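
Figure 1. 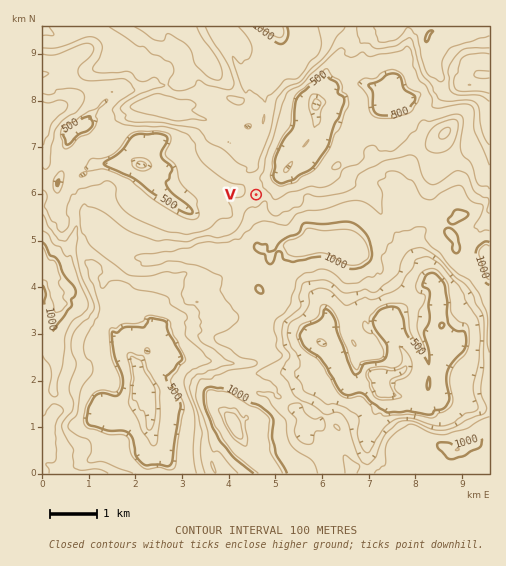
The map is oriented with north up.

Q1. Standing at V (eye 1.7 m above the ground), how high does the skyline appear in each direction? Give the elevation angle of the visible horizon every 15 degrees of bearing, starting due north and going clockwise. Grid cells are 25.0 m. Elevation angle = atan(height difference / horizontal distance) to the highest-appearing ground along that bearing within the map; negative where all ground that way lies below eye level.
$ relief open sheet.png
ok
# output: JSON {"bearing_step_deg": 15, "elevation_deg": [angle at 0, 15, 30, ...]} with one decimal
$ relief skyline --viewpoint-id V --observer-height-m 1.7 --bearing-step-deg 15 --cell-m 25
{"bearing_step_deg": 15, "elevation_deg": [4.5, 3.8, -0.0, 2.0, 0.4, 0.2, 3.5, 6.5, 11.5, 14.8, 14.9, 14.3, 13.7, 10.2, 8.0, 6.5, 3.9, 4.2, -0.1, 0.0, 0.0, 4.2, 1.3, 4.0]}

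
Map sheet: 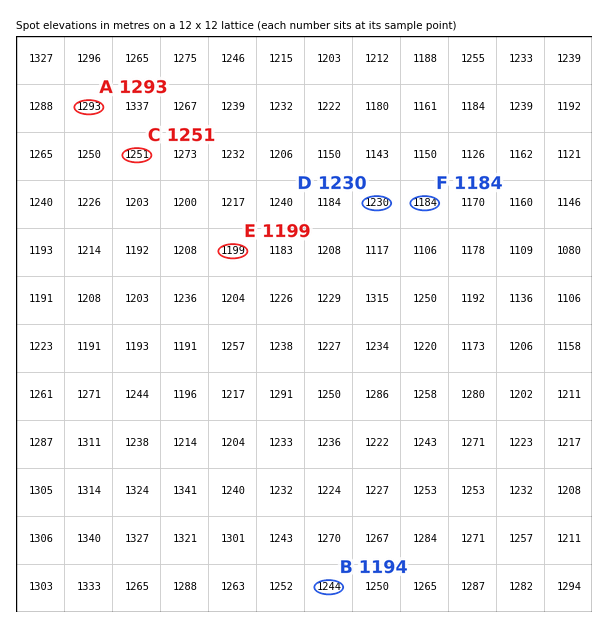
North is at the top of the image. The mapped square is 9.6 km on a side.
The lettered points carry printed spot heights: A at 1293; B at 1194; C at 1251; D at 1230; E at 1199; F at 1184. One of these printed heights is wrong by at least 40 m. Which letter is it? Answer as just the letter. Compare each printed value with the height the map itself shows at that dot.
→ B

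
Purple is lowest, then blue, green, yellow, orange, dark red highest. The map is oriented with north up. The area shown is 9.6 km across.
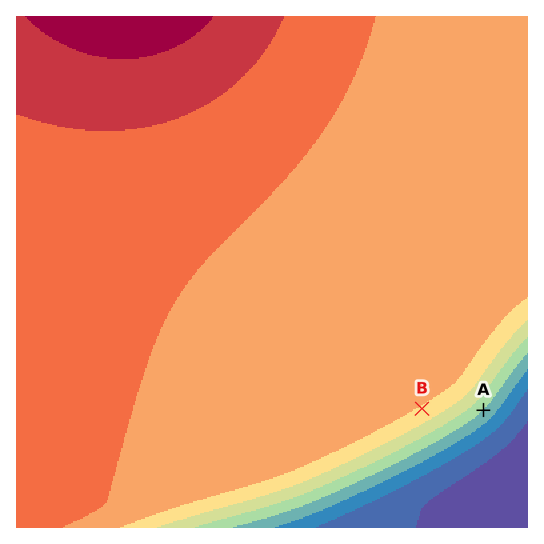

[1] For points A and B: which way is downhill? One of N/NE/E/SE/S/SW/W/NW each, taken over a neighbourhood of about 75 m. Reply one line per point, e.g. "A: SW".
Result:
A: SE
B: SE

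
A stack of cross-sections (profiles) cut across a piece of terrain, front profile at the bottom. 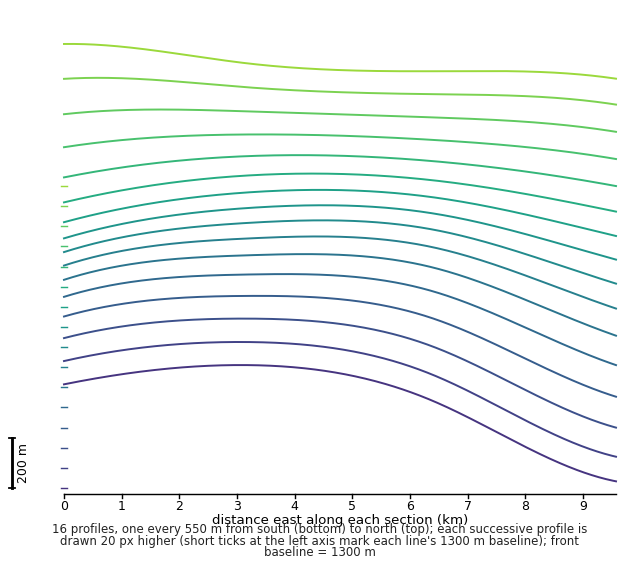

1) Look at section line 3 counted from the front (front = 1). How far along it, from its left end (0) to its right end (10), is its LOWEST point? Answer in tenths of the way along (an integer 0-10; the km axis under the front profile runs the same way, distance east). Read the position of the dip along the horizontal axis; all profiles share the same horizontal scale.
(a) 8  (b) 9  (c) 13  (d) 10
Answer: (d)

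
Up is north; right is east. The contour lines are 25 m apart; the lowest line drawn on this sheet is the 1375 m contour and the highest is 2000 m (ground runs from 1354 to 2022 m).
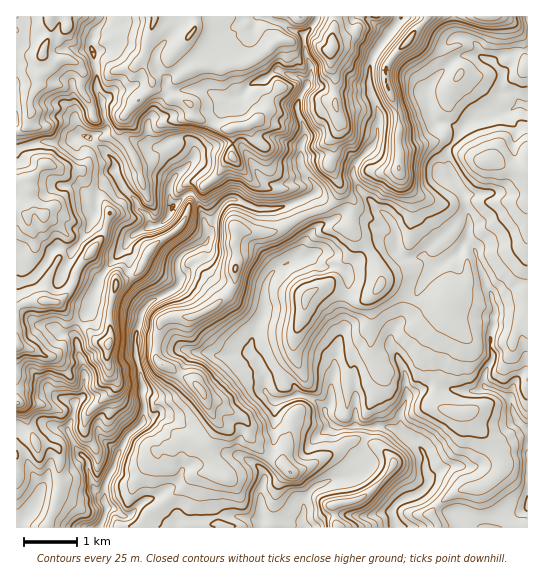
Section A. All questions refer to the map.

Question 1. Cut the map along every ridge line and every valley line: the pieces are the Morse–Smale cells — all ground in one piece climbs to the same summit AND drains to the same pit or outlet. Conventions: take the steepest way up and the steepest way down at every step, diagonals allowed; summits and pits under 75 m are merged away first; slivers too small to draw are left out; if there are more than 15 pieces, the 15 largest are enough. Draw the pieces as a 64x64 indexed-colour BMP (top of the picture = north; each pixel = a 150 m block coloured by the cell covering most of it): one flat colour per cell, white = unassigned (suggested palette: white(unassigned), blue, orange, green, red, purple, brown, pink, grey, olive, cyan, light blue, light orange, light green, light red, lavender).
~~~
<image width="64" height="64" href="data:image/bmp;base64,Qk12CAAAAAAAAHYAAAAoAAAAQAAAAEAAAAABAAQAAAAAAAAIAAATCwAAEwsAABAAAAAAAAAA////ALR3HwAOf/8ALKAsACgn1gC9Z5QAS1aMAMJ34wB/f38AIr28AM++FwDox64AeLv/AIrfmACWmP8A1bDFAKqqVVVVVVVVEREREREREREREZmZmZmZkRERERERERERqqpVVVVVVVURERERERERERERmZmZmZmRERERERERERGqqqVVVVVVVVERERERERERERGZmZmZmZEREREREREREaqqpVVVVVVVVVEREREREREREZmZmZmZmRERERERERERqqqlVVXFVVVVVRERERERERERGZmZmZmZmZERERERERGqqqVVVcVVVVVVURERERERERERmZmZmZmZkREREREREaqqpVVczFVVVVVVERUREREREREREZmZmZmRERERERERqqqlVVzMVVVVVVVVVRERERERERERGZmZmZERERERERGqqqVVXMzFVVVVVVVREREREREREREZmZmZkREREREREaqqpVXMzMVVVVVVVRERERERERERERmZmZmRERERERERqqqlXMzMxVVVVVVVERERERERERERGZmZmRERERERERGqqqqszMzMVVVVVVURERERERERERERmZmREREREREREaqqqq3MzMzFVVVVVVERERERERERERGZkRERERERERERqqqqrdzMzMxVVVVVURERERERERERERERERERERERERGqqqqt3MzMzFVVVVUREREREREREREREREREREREREREaqqqq3dzMzMVVVVVRERERERERERERERERERERERERERqqqjM93czMxVVVVVEREREREREREREREREREREREREREzMzMzPd3MzFVVVVERERERERERERERERERERERERERETMzMzM93czMVVVVERERERERERERERERERERERERERERMzMzMz3dzMxVVREREREREREREREREREREREREREREREzMzMz3d3MxVURERERERERERERERERERERERERERERETMzMzPd3MzFVRERERERERERERERERERERERERERERERMzMzM93czMVREREREREREREREREREREREREREREREREzMzMz3d3MxVURERERERERERERERERERERERERERERFjMzMz3d3czFVRERERERERERERERERERERERERERERFmMzMzM93dzMVVERERERERERERERERERERERERERERZmYzMzMzPd3N3RERERERERERERERERERERERERERERFmZjMzMzM93d3dEREREREREREREREREREREREREREREWZmMzMzMz3d3d0RERERERERERERERERERERERERERERZmYzMzMzM93d3RERERERERERERERERERERERERERERZmZjMzMzMz3d3RERERERERERERERERERERERERERERFmZmMzMzMzM93RERERERERERERERERERERERERERERFmZmYzMzMzMz3dEREREREREREREREREREREREREREREWZmZjMzMzMzM90REREREREREREREREREREREREURBERZmZmMzMzMzMzPRERERERERERERERERERERERREREQRZmZmYzMzMzMzMzERERERERERERERERERERERFEREREFmZmZjMzMzMzMzMREREREREREREREREREREREURERERmZmZmMzMzMzMzEREREREREREREREREREREREUREREREZmZmYzMzMzMxERERERERERERERERERERERERRERERERmZmZjMzMzMzERERERERERERERERERERERERRERERERmZmZmMzMzMzMRERERERERERERERERERERERRERERERGZmZmYzMzMzMxERERERERERERERERERERERREREREREZmZmZjMzMzMzMRERERERERERERERERERERREREREREZmZmZmMzMzMzMzMREREREREREREiIhERERRERERERERmZmZmYzMzMzMzMREREREREREREiIiIRERFERERERERmZmZmZjMzMzMzMxERERERERERESIiIhERGIRERERERGZmZmZmMzMzMzMzERERERERERESIiIigYiIhEREREREZmZmZmYzMzMzMzIhERERESIRESIiIiKIiIiIRERERERmZmZmZnd3d3MyIiIiIiISIiIiIiIiIoiIiIiEREREREZmZmZmd3d3d3dyIiIiIiIiIiIiIiIiiIiIiIRERERERGZmZmZ3d3d3d3IiIiIiIiIiIiIiIiKIiIiIhERERES7ZmZmZnd3d3d3ciIiIiIiIiIiIiIiKIiIiIiEREREu7u7tmZmd3d3d3dyIiIiIiIiIiIiIiIoiIiIiIRERES7u7u7u2Z3d3d3d3IiIiIiIiIiIiIiIiiIiIiIhERES7u7u7u7u3d3d3d3IiIiIiIiIiIiIiIiIoiIiIhERERLu7u7u7u7d3d3d3ciIiIiIiIiIiIiIiIiiIiIiERERES7u7u7u7t3d3d3dyIiIiIiIiIiIiIiIiIoiIiIREREREu7u7u7u3d3d3d3IiIiIiIiIiIiIiIiIiiIiIhERERERLu7u7u7d3d3d3ciIiIiIiIiIiIiIiIiKIiIiIRERERES7u0u7t3d3d3dyIiIiIiIiIiIiIiIiKIiIiIhERERES7u0RES3d3d3dyIiIiIiIiIiIiIiIiIoiIiIiIRERERLu0REREd3d3d3ciIiIiIiIiIiIiIiIiiIiIiIhERERERERERER3d3d3dyIiIiIiIiIiIiIiIiIoiIiIiORERERERERERHd3d3d3ciIiIiIiIiIiIiIiIiKIiIju7kRERERERERE"/>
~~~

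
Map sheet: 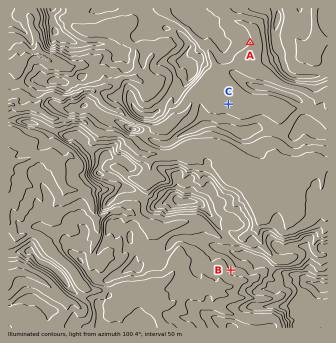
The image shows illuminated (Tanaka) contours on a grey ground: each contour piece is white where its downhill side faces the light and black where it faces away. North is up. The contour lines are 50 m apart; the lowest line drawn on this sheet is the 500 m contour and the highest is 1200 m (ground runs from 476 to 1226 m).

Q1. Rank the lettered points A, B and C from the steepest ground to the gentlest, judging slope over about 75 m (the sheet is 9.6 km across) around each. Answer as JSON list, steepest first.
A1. ["B", "A", "C"]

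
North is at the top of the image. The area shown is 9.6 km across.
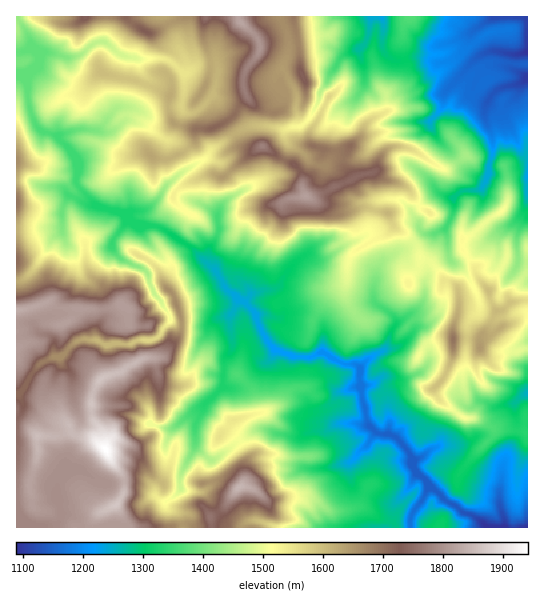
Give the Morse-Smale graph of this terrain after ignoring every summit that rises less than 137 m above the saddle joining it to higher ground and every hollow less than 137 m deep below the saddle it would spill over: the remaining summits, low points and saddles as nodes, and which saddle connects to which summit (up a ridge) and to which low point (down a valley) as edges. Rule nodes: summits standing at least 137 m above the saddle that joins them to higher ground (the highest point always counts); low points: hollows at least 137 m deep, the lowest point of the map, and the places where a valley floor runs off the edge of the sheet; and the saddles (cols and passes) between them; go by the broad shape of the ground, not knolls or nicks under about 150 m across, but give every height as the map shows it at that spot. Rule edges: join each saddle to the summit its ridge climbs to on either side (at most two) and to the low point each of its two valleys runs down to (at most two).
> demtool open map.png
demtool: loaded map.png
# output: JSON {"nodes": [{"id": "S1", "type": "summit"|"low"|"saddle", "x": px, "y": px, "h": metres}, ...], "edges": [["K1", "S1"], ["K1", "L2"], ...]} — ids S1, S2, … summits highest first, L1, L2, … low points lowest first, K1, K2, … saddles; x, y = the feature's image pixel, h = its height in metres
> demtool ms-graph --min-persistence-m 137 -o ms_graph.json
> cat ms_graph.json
{"nodes": [
{"id": "S1", "type": "summit", "x": 106, "y": 450, "h": 1942},
{"id": "S2", "type": "summit", "x": 239, "y": 487, "h": 1847},
{"id": "S3", "type": "summit", "x": 241, "y": 23, "h": 1825},
{"id": "S4", "type": "summit", "x": 305, "y": 197, "h": 1817},
{"id": "S5", "type": "summit", "x": 453, "y": 339, "h": 1698},
{"id": "L1", "type": "low", "x": 526, "y": 527, "h": 1088},
{"id": "L2", "type": "low", "x": 527, "y": 51, "h": 1089},
{"id": "K1", "type": "saddle", "x": 182, "y": 525, "h": 1651},
{"id": "K2", "type": "saddle", "x": 233, "y": 134, "h": 1621},
{"id": "K3", "type": "saddle", "x": 303, "y": 123, "h": 1525},
{"id": "K4", "type": "saddle", "x": 415, "y": 242, "h": 1490},
{"id": "K5", "type": "saddle", "x": 29, "y": 102, "h": 1383}],
"edges": [["K1", "S1"], ["K1", "S2"], ["K1", "L1"], ["K2", "S3"], ["K2", "S4"], ["K2", "L1"], ["K3", "S3"], ["K3", "S4"], ["K3", "L1"], ["K3", "L2"], ["K4", "S5"], ["K4", "L1"], ["K4", "L2"], ["K5", "S1"], ["K5", "S3"], ["K5", "L1"]]}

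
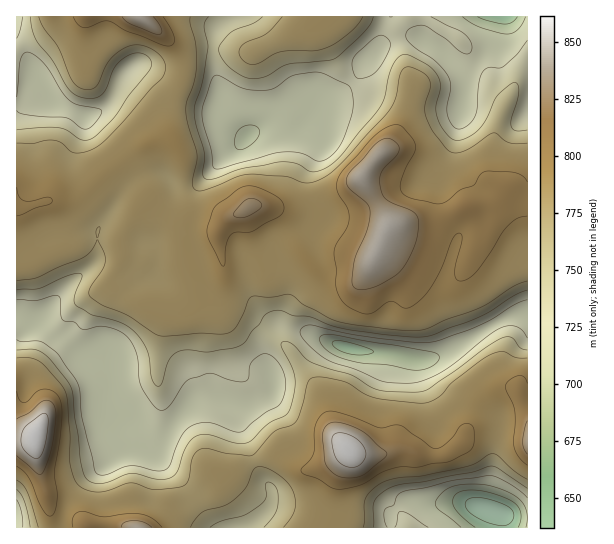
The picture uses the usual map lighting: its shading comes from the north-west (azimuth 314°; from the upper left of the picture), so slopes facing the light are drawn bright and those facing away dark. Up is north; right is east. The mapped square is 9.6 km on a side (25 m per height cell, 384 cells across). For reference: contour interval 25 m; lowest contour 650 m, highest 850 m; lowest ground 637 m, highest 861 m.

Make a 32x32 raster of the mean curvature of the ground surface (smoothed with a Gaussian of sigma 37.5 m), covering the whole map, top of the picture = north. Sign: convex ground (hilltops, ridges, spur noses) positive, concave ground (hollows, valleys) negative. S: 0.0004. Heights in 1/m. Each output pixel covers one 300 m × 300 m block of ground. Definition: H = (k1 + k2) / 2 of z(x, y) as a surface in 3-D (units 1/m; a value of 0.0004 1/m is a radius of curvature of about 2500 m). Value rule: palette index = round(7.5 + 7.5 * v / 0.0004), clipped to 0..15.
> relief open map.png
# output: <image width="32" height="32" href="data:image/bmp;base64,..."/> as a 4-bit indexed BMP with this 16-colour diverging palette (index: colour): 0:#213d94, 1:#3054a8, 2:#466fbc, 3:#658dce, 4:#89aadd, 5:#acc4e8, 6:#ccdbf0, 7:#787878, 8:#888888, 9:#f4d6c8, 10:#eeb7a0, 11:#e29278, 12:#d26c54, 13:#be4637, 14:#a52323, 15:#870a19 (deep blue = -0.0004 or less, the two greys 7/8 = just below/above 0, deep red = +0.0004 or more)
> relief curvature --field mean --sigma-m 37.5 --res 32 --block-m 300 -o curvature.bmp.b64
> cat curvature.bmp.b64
<image width="32" height="32" href="data:image/bmp;base64,Qk12AgAAAAAAAHYAAAAoAAAAIAAAACAAAAABAAQAAAAAAAACAAATCwAAEwsAABAAAAAAAAAAlD0hAKhUMAC8b0YAzo1lAN2qiQDoxKwA8NvMAHh4eACIiIgAyNb0AKC37gB4kuIAVGzSADdGvgAjI6UAGQqHAGyI6c1lmGVTeYiMZMiKQwFulnZVWYiqhkiHeiVFYgADboiJ3KuHiZM4ZmZkIzFId15ZMFkxmYmVq5i9eLzLtIvPWFZUU6yqmoZKzbu8zMeH3nlGd3V9pUunPd1ollqnWc+nJ3d2VlRHqGyVSIdop0ct9jd2eFd3VSiHV5qpl3dJOMlHdbpnZ4coqKuHh6qIjHm0Z3XZZ3iWKczIVmV8uIvdVHdkuFZmZF6HY1QAIq2pNkdmRahoiYbLUAAARkIX1UWGgjmqqat4VAfu7+6mMGdlaYu7iIiJhUmtqpaYm8kTRyjaiIiHeHmYlpmFiHiMtLthaod3h4l5h4aLmHhoh5uauTaXeIeYeHeWa7mHd5d4d4qXl3iFpWd5Z3i4h3WZZ2d4dpd4dtV1Z3Z1upd1eXaXd4WIiIadyYh2ZZvIiZeIiaiIaIiIh+2XhmeWVmmnmHeXiHeVhJu3eZnOhkZneKl3h4iHZscFmbo1r6Vmd3l4iJiaiIi8NDVWUEj9l5ioiavJKqiJx0c3dnY1vIiibHZVZQSqeLNYh4d3ZWmKUTmxVjNSSpizV3Z3d2c5mlRH50Yt+TepySVnZmV4WKylWoxSbasCaKoYymRGpVrudWlsVZqLgCiZS7qZqWNGxCaWWomYd4aemEqpqaq2R1J9qZh7h6V/9oU0V6mIrGiZuZlG"/>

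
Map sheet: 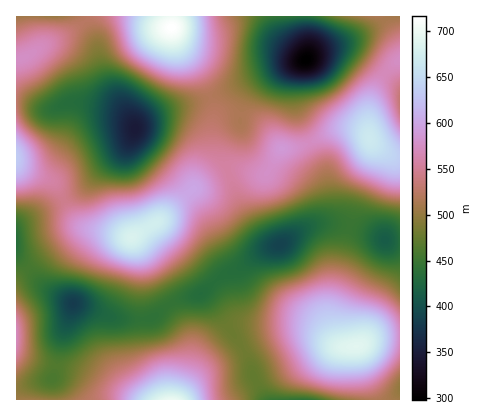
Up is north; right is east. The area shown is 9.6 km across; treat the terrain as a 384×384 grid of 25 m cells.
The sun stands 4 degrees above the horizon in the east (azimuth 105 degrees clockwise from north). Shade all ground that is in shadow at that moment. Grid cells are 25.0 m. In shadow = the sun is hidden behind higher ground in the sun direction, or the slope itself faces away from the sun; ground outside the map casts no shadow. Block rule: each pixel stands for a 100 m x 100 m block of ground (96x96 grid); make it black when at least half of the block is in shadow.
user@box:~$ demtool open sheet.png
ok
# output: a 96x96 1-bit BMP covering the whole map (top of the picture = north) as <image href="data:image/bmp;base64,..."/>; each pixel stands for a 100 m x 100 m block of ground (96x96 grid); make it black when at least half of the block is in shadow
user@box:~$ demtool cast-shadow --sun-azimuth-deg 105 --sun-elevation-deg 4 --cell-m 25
<image width="96" height="96" href="data:image/bmp;base64,Qk2+BAAAAAAAAD4AAAAoAAAAYAAAAGAAAAABAAEAAAAAAIAEAAATCwAAEwsAAAIAAAAAAAAA////AAAAAAAAAAP/+AAAAAAAAAAAHg//+AAAAAAAAAAAP///+AAAAAAAAAAAP///+AAAAAAAAAAAP///8AAAAAAAAAAA////8AAAAAAAAAAB////8AAAAfgAAAAD////8AAAA/+AAAAB////8AAAB//gAAAA////8AAAD//wAAAAP///8AAAH//wAAAAD4A/+AAAP//4AAAAA8AP/AAAf//4AAAAB+AB/wAA///4AAAAD8AA/4AB///4AAAAD8AA/8AD///4AAAAB8AA/8AH///wAAAAB8AA/8AP///gAAAAA8AAf8AP//+AAAAAAcAAP4Af//8AAAAAAcAADwA///8AAAAAAeAAAAB///8AAAAAAeAAAAH///8AAAAAAOAAAAH///8AAAAAAPAAAAP///+AAAAAAGAAAAP////AAAAAAAAAAAP////gAAAAAAAAAAH////gAAAAAAAAAAH////wAAAAAAAAAAD////wAAAAAAAAAAA////wAAAAAAAAAAAf///4AAAAAAAAAAAD///4AAAAAAAAAAAA///4AAAAAAAAAAAAP//4AAAAAAAAAAAAD//4AACAAAAAAAAAB//wAADgAA+AAAAAA//wAAHwcD/AAAAAAf/wAAP7+H/AAAAAAP/wAAP//f/AAAAAAD/gAAP////AAAAAAAfAAAP////gAAAAAAAAAAH////gAAAAAAAAAAD////gAAAAAAAAAAD////gAAAAAAAAAAD/////wAAAAAAAAAD/////4AAAAAAAAAA/z///4AAAAAAAAAAAA///8AAAAAAAAAAAAf//8AAAAAAAAAAAAP//+AAAAAAAAAAAAP//+AAAAAAAAAAAAH///AAAAAAAAAAAAD///gAAAAAAAAAAAB///wAAAAAAAAAAAA///4AAAAAAMAAAAA///8AAAAAA+AAAAAf//8AAAAAB/AAAAAf//8AAAAAD/AAAAAf//8AAAAAH/AAAAAf//+AAAAAH/AAAAAf//+AAHgAH/AAAAAf//+AAPgAH/AAAAAf//+AAfwAH/AAAAAf//+AA/wAP/AAAAAP///AA/gAf/AAAAAP///AA/gH//AAAAAP///AAfAf//AAAAAH///AAAA///AAAAAH///AAAB///AAAAAD///AAAD///AAAAAD///AAAH///AAAAAB//+AAAP///AAAAAB//wAAAP///gAAAAA/8AAAAf///gAAAAAOAAAAA////gAAAAAAAAAAA////gAAAAAAAAAAB////wAAAAABgAAAB////wAAAAADgAAAB////4AAAAADAAAAB////4AAAAAHAAAAA////8AAAAAfAAAAA////+AAAAB/AAAAA/////AAAAH/AAAAAf////gAAAf/AAAAAf////gAAA//AAAAAP////wAAB//gAAAAH////wAAD//gAAAAH////4AAH//gAAAAD////wAAP//wAAAAB////gAAP//4AAAAA///+AAAf//4AAAAAP//gAAB///8AAAAABwAAAAH///8AAAAAAAAAA="/>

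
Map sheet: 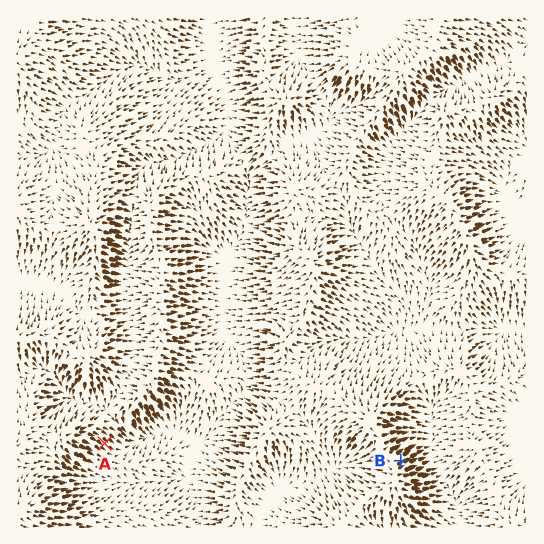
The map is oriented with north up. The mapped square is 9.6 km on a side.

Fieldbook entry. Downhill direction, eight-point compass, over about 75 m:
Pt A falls SE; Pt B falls NE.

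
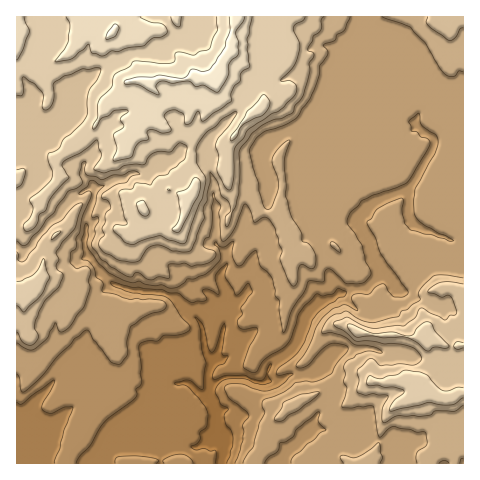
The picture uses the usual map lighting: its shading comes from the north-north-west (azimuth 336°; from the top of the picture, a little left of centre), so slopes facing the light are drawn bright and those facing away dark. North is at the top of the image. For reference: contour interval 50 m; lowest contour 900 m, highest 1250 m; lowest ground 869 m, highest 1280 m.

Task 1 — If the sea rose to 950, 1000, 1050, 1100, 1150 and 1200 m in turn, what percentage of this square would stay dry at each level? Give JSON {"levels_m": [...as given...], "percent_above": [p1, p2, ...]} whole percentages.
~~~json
{"levels_m": [950, 1000, 1050, 1100, 1150, 1200], "percent_above": [88, 76, 45, 34, 21, 7]}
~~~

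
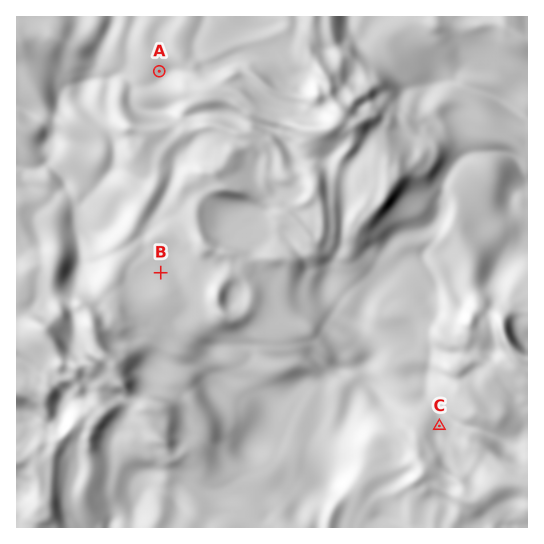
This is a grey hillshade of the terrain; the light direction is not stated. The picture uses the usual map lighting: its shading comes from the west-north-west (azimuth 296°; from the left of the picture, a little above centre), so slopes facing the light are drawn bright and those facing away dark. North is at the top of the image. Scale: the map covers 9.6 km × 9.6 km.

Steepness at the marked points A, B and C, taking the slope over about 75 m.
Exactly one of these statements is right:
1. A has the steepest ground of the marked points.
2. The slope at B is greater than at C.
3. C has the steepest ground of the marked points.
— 3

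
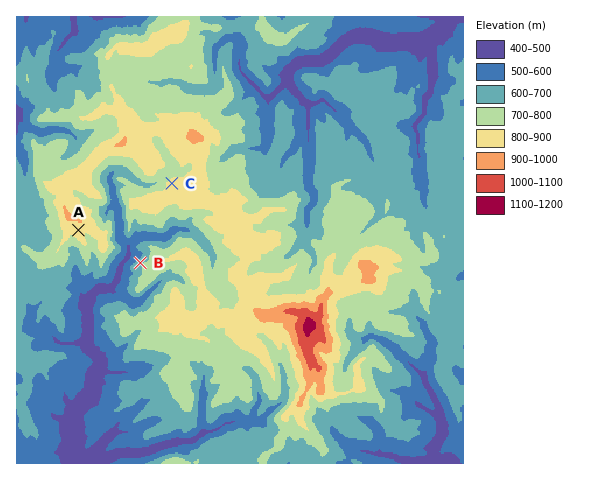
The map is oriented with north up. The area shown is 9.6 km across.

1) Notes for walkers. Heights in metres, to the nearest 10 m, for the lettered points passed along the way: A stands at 840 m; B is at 660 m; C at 820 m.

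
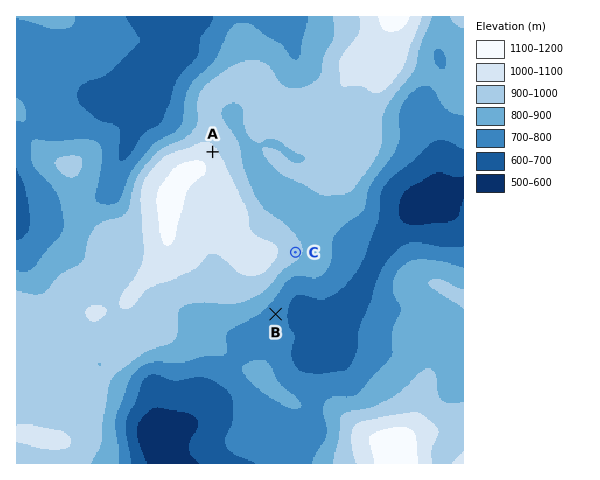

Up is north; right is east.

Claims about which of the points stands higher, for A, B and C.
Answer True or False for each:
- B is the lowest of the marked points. True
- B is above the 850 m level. False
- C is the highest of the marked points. False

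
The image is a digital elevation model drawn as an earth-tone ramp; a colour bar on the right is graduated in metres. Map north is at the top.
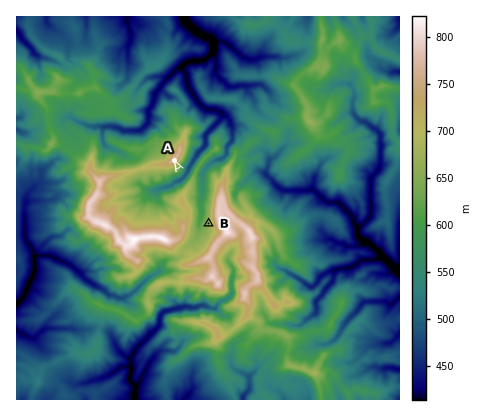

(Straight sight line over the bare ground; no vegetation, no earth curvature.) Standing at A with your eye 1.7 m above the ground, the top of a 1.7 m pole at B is visible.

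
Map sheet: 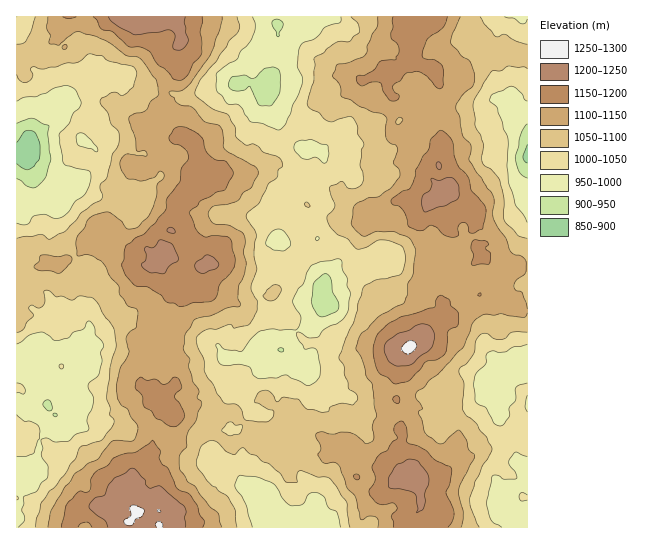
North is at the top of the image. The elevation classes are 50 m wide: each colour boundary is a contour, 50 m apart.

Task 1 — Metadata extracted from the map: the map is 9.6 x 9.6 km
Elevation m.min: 870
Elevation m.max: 1260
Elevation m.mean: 1080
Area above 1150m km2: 15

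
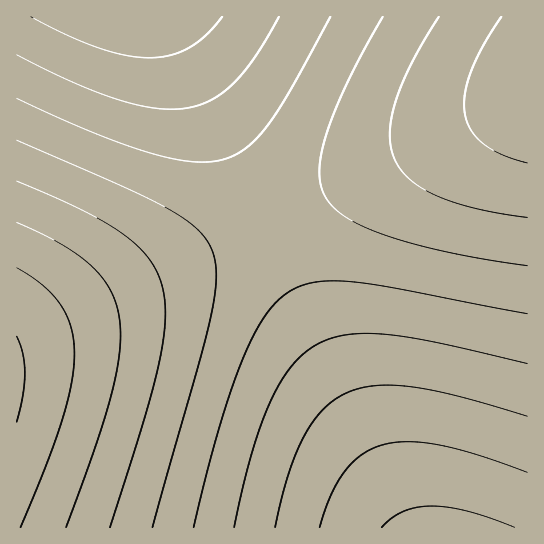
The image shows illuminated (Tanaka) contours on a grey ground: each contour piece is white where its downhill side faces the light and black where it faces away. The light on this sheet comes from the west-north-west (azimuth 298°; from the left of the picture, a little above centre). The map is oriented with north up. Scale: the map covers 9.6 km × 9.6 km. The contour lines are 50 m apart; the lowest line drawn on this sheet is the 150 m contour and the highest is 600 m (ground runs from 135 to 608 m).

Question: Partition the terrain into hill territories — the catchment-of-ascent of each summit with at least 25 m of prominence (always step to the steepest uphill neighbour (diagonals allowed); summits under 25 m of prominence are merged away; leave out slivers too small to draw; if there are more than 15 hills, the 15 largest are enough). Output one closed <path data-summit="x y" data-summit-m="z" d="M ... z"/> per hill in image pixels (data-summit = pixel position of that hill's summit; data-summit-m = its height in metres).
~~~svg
<path data-summit="17 377" data-summit-m="608" d="M167 16l-151 1 0 510 393 1z"/><path data-summit="527 79" data-summit-m="535" d="M527 16l-359 1 242 511 118-1z"/>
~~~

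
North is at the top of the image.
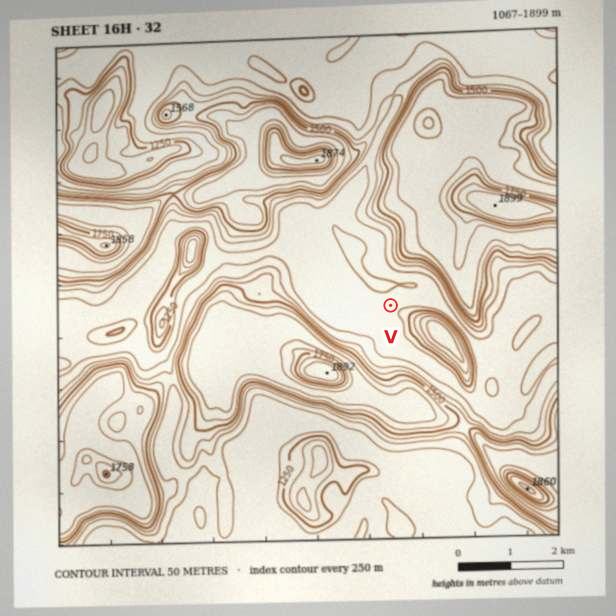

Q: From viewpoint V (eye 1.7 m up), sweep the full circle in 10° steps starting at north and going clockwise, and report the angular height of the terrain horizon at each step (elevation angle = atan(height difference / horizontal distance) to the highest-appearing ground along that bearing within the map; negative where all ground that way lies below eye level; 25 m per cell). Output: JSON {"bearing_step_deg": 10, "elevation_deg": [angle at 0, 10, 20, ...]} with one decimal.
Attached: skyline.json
{"bearing_step_deg": 10, "elevation_deg": [7.3, 8.9, 12.2, 12.3, 12.5, 12.7, 12.9, 12.6, 12.1, 11.0, 7.3, 1.3, 2.4, 3.1, 4.3, 4.2, 8.0, 9.4, 9.0, 9.6, 10.5, 12.5, 18.1, 17.6, 13.7, 10.0, 9.0, 6.4, 3.2, 3.3, 3.9, 4.4, 6.9, 9.3, 6.6, 3.9]}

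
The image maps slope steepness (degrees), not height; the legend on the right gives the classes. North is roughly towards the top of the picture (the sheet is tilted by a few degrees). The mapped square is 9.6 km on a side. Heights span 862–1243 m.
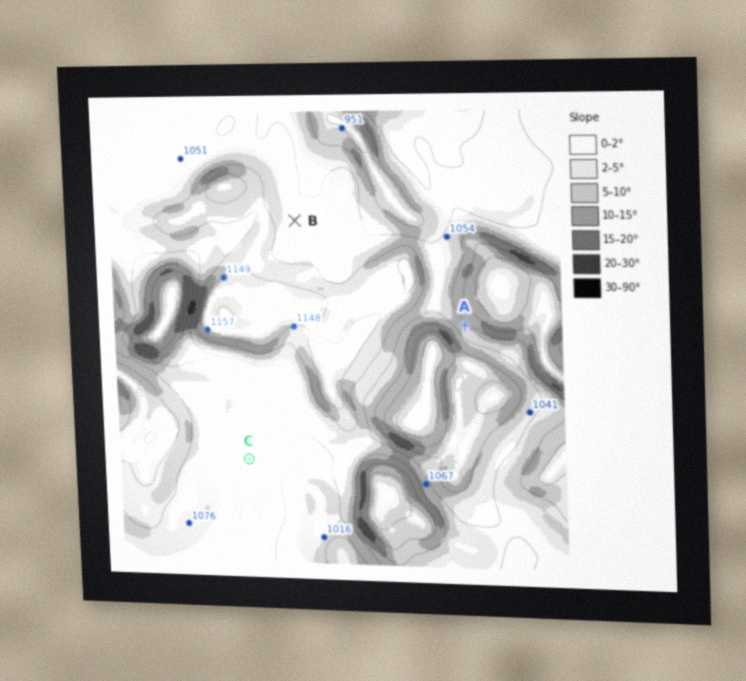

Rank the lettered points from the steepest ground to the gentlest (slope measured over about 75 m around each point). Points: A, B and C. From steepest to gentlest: A B C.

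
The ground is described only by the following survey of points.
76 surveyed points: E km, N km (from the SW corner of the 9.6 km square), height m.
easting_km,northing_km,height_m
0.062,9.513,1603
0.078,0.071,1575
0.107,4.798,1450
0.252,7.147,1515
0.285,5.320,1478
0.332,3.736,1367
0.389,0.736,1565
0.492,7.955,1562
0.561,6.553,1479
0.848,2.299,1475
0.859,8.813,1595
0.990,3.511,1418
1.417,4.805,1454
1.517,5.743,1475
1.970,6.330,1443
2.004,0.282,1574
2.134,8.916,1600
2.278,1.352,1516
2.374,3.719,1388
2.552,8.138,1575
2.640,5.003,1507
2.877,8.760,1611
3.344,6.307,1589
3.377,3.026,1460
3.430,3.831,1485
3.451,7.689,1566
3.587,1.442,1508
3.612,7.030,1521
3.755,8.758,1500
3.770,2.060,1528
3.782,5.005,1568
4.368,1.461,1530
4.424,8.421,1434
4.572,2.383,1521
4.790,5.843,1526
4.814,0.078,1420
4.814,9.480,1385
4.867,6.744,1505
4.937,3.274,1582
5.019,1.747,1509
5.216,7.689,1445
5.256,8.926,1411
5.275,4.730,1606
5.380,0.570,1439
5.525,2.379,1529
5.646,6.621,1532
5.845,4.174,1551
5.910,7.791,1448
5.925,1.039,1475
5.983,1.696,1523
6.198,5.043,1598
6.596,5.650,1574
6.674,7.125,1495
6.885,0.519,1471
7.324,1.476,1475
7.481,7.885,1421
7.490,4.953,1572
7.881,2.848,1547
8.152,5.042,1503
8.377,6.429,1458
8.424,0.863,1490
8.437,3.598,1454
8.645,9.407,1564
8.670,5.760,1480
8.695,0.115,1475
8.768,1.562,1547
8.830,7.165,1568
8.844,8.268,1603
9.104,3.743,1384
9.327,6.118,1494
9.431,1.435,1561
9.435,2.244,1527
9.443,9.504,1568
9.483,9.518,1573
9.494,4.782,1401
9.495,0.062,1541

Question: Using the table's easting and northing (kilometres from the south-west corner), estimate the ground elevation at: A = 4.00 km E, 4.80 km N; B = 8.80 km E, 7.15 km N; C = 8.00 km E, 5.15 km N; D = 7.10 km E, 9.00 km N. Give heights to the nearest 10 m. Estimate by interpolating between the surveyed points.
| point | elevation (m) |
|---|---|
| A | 1590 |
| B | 1570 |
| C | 1500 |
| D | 1460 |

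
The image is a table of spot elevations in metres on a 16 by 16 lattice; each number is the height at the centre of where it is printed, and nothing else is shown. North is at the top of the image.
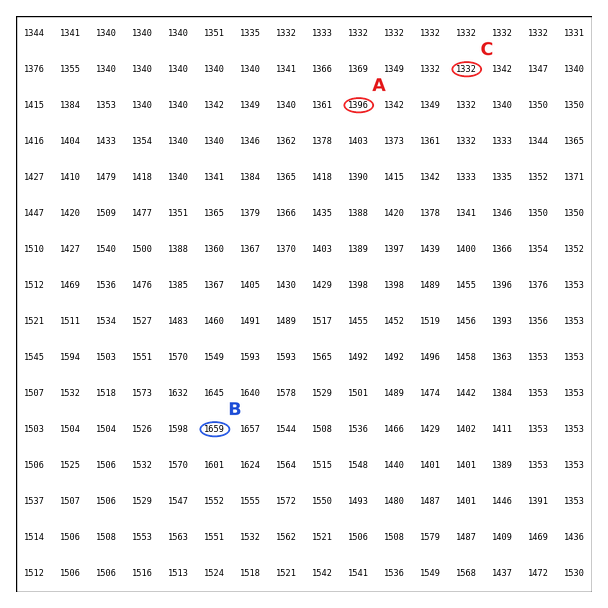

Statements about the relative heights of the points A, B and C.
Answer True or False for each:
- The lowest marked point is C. True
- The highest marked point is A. False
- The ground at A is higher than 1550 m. False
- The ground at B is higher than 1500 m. True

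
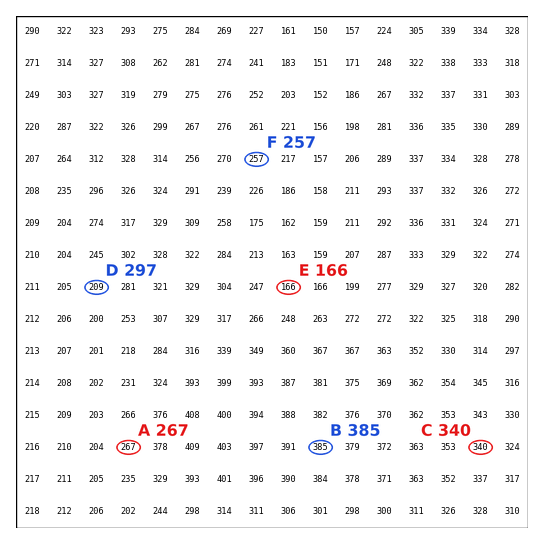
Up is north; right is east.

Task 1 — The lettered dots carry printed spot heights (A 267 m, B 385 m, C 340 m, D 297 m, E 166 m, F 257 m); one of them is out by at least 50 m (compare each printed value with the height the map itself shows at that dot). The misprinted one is D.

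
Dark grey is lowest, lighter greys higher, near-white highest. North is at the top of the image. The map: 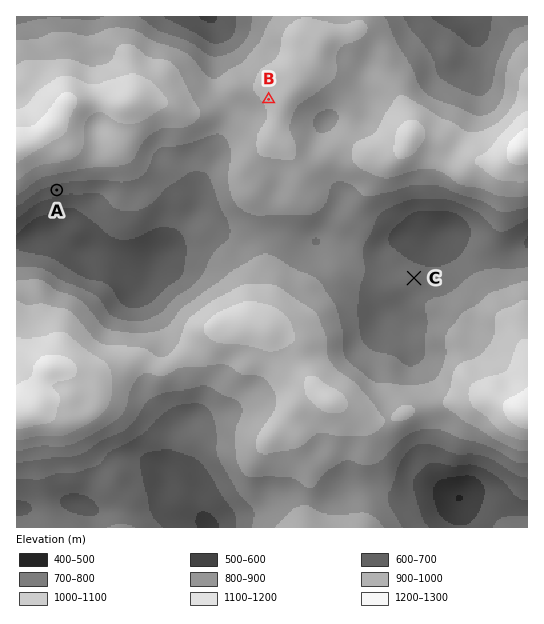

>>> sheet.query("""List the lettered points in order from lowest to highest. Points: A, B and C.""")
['C', 'A', 'B']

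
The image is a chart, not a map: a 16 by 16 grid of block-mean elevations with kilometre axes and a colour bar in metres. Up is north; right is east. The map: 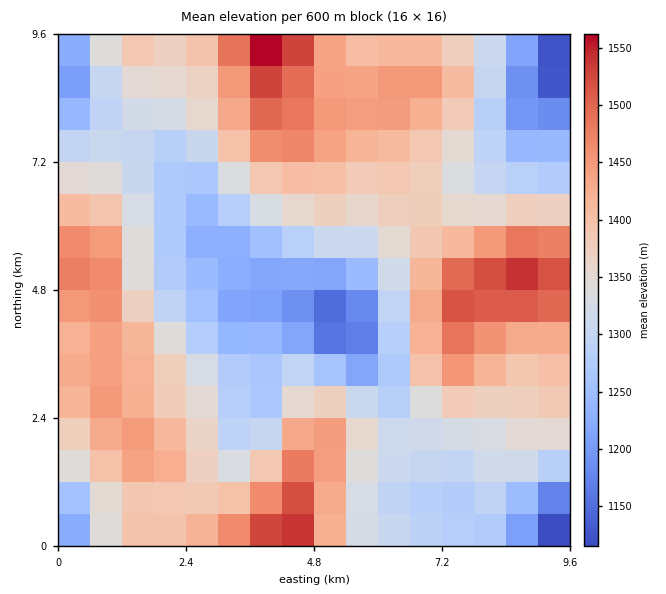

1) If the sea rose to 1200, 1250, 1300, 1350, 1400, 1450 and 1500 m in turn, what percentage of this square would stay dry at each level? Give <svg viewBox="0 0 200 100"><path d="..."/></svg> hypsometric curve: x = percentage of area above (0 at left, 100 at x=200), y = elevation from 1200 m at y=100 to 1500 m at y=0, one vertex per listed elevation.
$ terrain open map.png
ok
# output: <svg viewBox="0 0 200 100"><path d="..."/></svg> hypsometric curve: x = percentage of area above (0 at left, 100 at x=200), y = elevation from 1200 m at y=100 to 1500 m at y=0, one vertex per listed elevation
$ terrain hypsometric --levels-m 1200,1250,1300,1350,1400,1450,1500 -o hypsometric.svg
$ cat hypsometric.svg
<svg viewBox="0 0 200 100"><path d="M190 100l-17-17-31-16-36-17-41-17-34-16-20-17"/></svg>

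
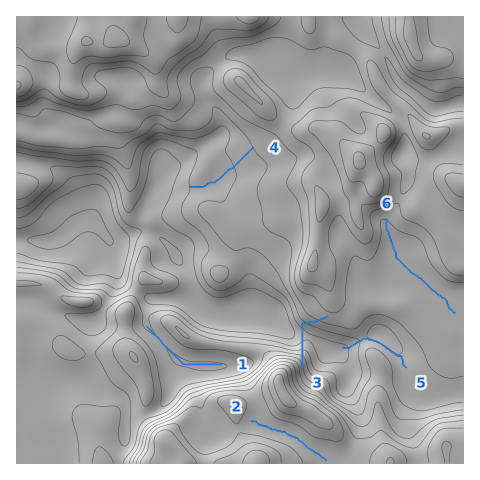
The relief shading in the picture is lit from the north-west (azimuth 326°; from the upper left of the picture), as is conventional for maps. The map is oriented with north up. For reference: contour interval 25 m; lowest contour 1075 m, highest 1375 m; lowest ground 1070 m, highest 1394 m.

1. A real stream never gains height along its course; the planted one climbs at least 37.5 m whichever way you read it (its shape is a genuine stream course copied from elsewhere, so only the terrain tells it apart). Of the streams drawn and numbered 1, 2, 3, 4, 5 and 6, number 3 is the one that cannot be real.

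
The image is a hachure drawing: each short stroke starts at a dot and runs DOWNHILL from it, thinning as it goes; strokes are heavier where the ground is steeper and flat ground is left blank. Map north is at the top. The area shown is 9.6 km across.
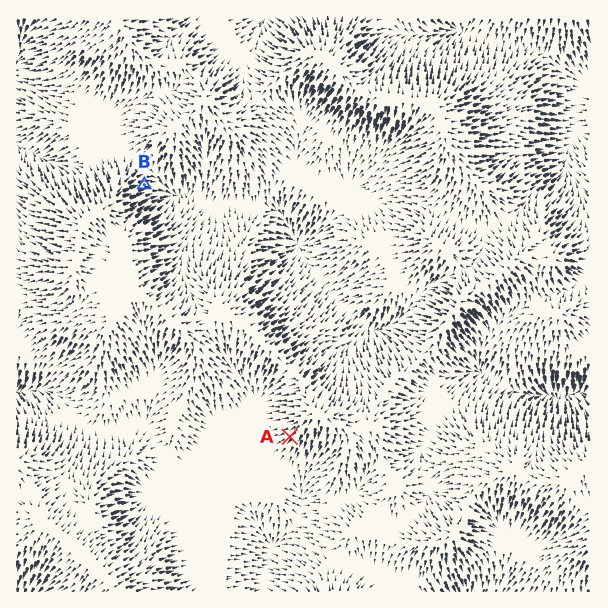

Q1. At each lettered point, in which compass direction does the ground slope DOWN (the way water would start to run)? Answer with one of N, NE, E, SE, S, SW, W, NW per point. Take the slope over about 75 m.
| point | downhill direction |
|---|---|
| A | SW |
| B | E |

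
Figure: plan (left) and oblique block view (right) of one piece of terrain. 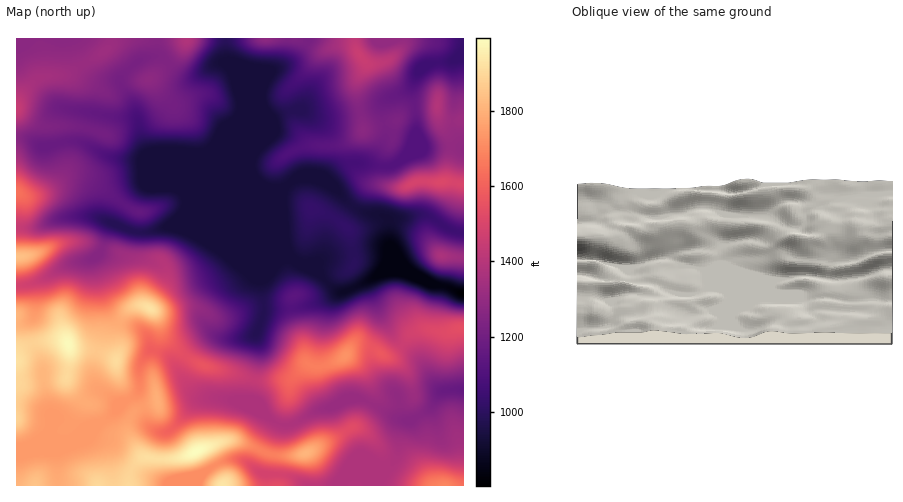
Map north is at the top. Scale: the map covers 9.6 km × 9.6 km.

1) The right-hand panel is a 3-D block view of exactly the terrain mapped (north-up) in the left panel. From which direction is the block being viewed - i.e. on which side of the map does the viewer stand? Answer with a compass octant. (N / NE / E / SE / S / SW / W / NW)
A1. N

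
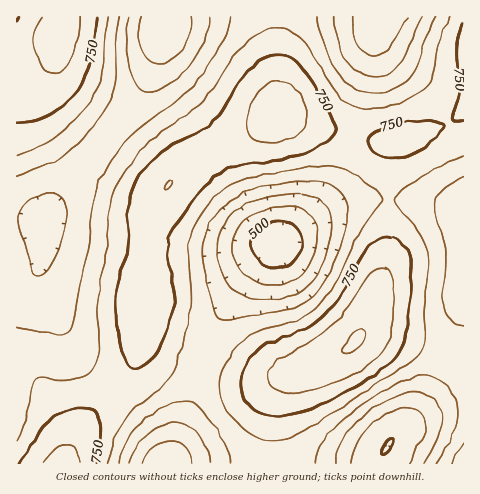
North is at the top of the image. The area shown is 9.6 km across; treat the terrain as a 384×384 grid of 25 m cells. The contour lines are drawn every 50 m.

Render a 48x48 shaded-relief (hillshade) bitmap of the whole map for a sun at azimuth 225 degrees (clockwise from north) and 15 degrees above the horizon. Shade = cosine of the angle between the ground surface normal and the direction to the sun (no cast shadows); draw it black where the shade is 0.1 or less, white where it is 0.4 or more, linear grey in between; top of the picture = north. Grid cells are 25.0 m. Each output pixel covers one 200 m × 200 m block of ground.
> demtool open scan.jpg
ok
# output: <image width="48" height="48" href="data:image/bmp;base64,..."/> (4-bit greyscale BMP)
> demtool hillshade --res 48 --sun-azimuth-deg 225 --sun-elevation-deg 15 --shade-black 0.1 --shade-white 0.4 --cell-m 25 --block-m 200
<image width="48" height="48" href="data:image/bmp;base64,Qk32BAAAAAAAAHYAAAAoAAAAMAAAADAAAAABAAQAAAAAAIAEAAATCwAAEwsAABAAAAAAAAAAAAAAABEREQAiIiIAMzMzAERERABVVVUAZmZmAHd3dwCIiIgAmZmZAKqqqgC7u7sAzMzMAN3d3QDu7u4A////AJmYdlQyI0aJvN3dy6qZh3ZVRFZ4maqqqpmYdlQzNFaKvd7dzLqpmHdlVVZ4maqqqqmYdlVERWeaze7t3Mu6qYh2ZmZ4mqq7uqqYdlVVVnibze7u3cy7upmId3eJmru7u7qYdlVVZniavN3u3dzMu6qZiIiZq8zNzLqYdmVmZ4iavM3d3d3Mu7qqmZmavM3d3bqYdmZneImZq7zN3dzMu7u6qqqqvN7u3bqHZmZ3iJmZmau8zMzLu7u7qqqrvN3u3amHZmd4mZmIiJmru7u6qqqruqqqu83d3Jh2ZmeJmpmHd4iaq7qpmZqqqqqqqrzMy4dmVniaqqmHZniJqqmYiImaqpmZmaqqqXZlZnmru6mHZmeImZiHd3iJmZiHd4iJiGVVZ4m7y6mGZWZ4iId2ZmeImYh2ZmZ3dlVVZ5q8zLmGVVZ3h3ZlVVZ4iIdlVVVVZVVWeJvMzLmGVVZnd2VURFZ3iHdlRERFVVVmeavNzKl2VVVmZlRDNEZ4iIdlQzNEVWZniavMy6l2VERVVUMzNFZ4mYdlQzM0VWZ4iavMy6h1RERERDMiNFaJmZhlQzNEVXd4mqvMuphlQzMzMyIiNGeJqph1QzNEVXd4mqu7uphlQzIiIiIjRXiau6l2RDNEVXd4mqu7uphlQyIiIiIjRomru6l2RDM0VWd4mqu7uphlQyIiIiM0Z5q8y6l2QzM0RWZ4mqu7uph2VDIiIjRGeavMy6l1QzIzRGZ4mqu8u6mGVEMzNEVnmrzdy6l1QyIzRGZ4mrvMy6mHZURERWeJq83dy6h1QyIzRGd4mrvMzLqYdlVVZniavN7t3Kl2QzM0RXeJmrvMzLqYh2ZmeJq83e7u3KmGVEREVYiZqru8y7qph3d3iavN3u7u3LqHZlVWZomZqqu7u7qph3d4mrzd7u7u3LqZh3Z3eJmqqqqquqqZh3eImrzd7u7t3cuqmIiIiaqqqqqqqqmYh3eJq8zd7u3d3cy7qZmZmaqqqZmZmZmId3eIm8zd3d3MzMy7qpmZqqqqmZiJmZiHdmd4mrzMzMy7zMu7qpmZqqqpmYiIiIiHdmZ4mrzMu7qqqrqqmZmZmqqpmIiIiIh3ZmZ4mru7qpmZmZmZiIiJmZqZmIiIiIh3Zmd4mqu6mYd3d3d3d3d4iZmZmId3eId3dmd4mqqpiHZVVVZmZmZ3iZmZmId3d3d3d3eImqqZhlRDM0RFVWZ3iZqpmHdmZmZnd3iJmqmYdUMiIiM0RWZ4iaqpmHZlVVZmd3iZmZmHZDIRERI0VWeImqqqmHZUREVWZ4iZmZiGVCEAABI0VniZqruqmHVDMzRVZ4mZmZh2UyEAABJFaImqu7u6mGVDIiNFaImZmYdlQyEAABNGeaq7vLuql2QyESJFeJmqmYdlQyEAASNXiqu8zLuph2QhERJFeJqqmYdlQyEQESRnmrvMzKqph1QhERNGiau6qYdlVDIREjRomru7u6qZh1QhESNXmru7qYh2VUMiI0Vomru7u6qZh1QiESRXmrzLqph2ZUQzM0Vnmqu7qw=="/>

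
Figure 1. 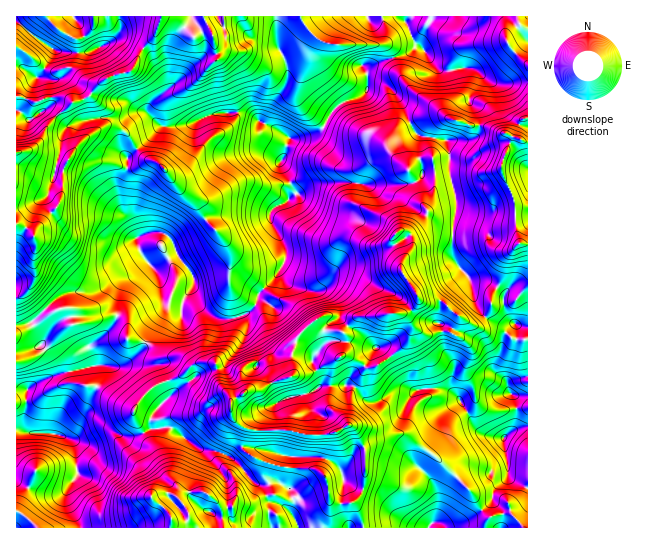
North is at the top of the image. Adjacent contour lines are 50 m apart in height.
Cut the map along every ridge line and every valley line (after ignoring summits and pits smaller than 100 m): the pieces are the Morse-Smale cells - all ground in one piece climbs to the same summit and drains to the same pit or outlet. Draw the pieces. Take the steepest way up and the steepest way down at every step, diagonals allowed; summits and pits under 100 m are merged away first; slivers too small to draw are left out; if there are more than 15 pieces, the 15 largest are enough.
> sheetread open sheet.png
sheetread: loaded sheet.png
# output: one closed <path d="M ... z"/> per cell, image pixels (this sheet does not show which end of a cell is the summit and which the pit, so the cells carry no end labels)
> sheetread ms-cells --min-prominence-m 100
<path d="M381 83l-11 0-7 12-24 9-21 28-20 7-8 0-6 18-4 5 13 28-5 11-13 6-4 6 0 8 14 28 0 10-5 14 3 5 8 7 18 6 20 0 11 14 0 10-13 11-3 8 1 9-13 18 9 18 1 6 32 2 12-19 9-1 10-6 22-18 6-18 8 7 9 3 13-4 8 1 8-16 15 9 7-2 4-6-10-15-6-24-13-15-4-8 4-58-7-24-1-30-2-3-28-5-5-5-17-36-7-7z"/><path d="M279 271l-20 23-3 12 4 3 4 8 4 16 5 9 19 12 1 21-19 6-9-17-14-1-10 8 0 10 4 10-14 10-2-6-10-13-2-12-14 2-22 15-26 24-4 8 0 10 18-2 26 20 11 4 13 1 11 5 9-9 11-1 36 9 36 1 11 4 9 8 10-14 6-6 6-2-8-17-8-5 3-30 4-8-4-2-30 2 0-8-9-17 3-7 10-12-1-9 3-8 13-11 0-10-11-14-20 0-20-7z"/><path d="M78 148l-6 5-8 14-1 23-4 15-23 24-3 6 3 7-3 15 2 21-6 13 20 21 18-4 4 5 2 11 12-1 20-7 12 0 2-22 5-12 25-19 6 4 20-12 17 19 0 21 15 18 11 6 16 0 19-10 1-5-13-7-10-10-2-40-23-27-33 21-7-6-7-3-13 1-8 4-18-34-1-12 8-22-14-6-19-3z"/><path d="M418 47l-13 8-22 5-13 7-7-1 4 7 2 11 12-1 8 4 7 7 17 36 5 5 28 5 2 3 1 30 7 24-4 58 4 8 13 15 6 24 5 9 6 5 6-10 0-11 11-18 2-18 15-16-4-13-1-29-12-26-2-10 12-28 10 4 5 0 0-58-34 0-7-3-14-12-31 3-10-9-8-12z"/><path d="M275 16l-113 0-7 21-12 12-12 22-28 9-13 16-16 5-17 14 10 10 4 0 22-6 28 0 14-7 11 0 17 15 12 0 16-3 24-11 27-1 25 13 4-15 14-23 3-9-1-13-10-19z"/><path d="M459 316l-8 16-8-1-17 4-13-10-6 18-22 18-10 6-9 1-11 19 12 14 4 2 8-2 14-8 17 3 9-7 27 0 14 10 15 27 7 7 21 6 12-12 1-4 0-21-3-7-4-2-1-7 7-6 13-3 0-50-11-3-16 1-15-8-12 8z"/><path d="M242 112l-27 1-29 12-25 2-33 30-1 10 8 1 12-7 11 2 17 20 24 23 7 14 7-4 25-3 31 2 6-8 12-6 6-8-4-14-9-17 4-5 5-19-36-22z"/><path d="M406 16l-129 0 0 30 10 19 1 13-3 9-14 23-3 15 22 14 8 0 20-7 21-28 19-7 9-6 1-13-5-13 7 2 13-7 22-5 14-9-7-8-7-16z"/><path d="M146 112l-11 0-14 7-28 0-22 6-4 0-10-9-13 15-3 8-10 10-15 5 1 207 24-8 22-25 9-5-1-10-4-5-18 4-20-21 6-13-2-21 3-15-3-7 3-6 23-24 4-15 0-19 5-12 10-11 16 12 19 3 13 5 2-11 35-31z"/><path d="M169 427l-20 2-5 5 17 25 7 18 9 10 0 10-3-2-9-2-13 5 17 16 3 7-1 7 128-1-8-14 2-15-4-10-12-7-14 4-9-2-9-12-16-15-15-5-13-2z"/><path d="M110 431l-9 1-16 9-13 0 4 10 1 24-10 16 0 8 10 20 2 8 91 1 2-7-3-7-17-16 13-5 10 3 2-9-9-10-12-27-13-17-17 4z"/><path d="M177 255l-22 12-6-4-25 19-5 12-2 21 10 7 1 16 2 2 13 1 8 4 10 11 17 0 13 9 6-2 17 0 4 5 3 0 4-3 18-24 5-20-3-6-11 4-16 0-11-6-14-15-2-7 2-5 0-9z"/><path d="M439 388l-20 1-9 7-17-3-18 10-8-2-13-13-3 7-3 30 21 11 20 0 13-3 33 23 22 21 14-8 19 3 8-5 7-2 2-2 0-8-3-16-22-6-7-7-15-27-9-7z"/><path d="M114 315l-29 8-14 1-8 4-22 25-25 9 1 69 45 4 3-6 19-18 13-26 0-18-2-2-4-18 20-18 6-12z"/><path d="M378 445l-14 2 0 40-5 11-6 4 7 12 3 14 122-1 0-4 4-5-8-8-9-17-14-14-10 11-11 27 0-22-6-16-29-26z"/>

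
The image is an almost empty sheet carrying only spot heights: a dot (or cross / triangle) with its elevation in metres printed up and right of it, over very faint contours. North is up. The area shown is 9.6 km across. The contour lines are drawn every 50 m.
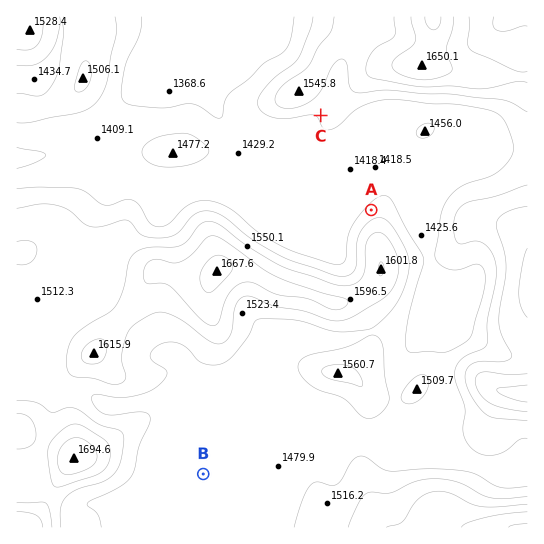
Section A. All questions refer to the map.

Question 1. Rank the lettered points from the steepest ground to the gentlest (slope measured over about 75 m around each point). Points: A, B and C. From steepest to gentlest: A C B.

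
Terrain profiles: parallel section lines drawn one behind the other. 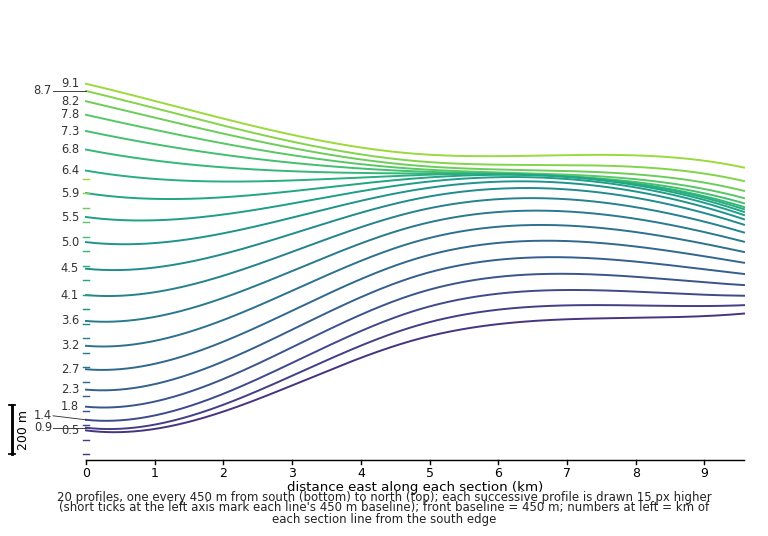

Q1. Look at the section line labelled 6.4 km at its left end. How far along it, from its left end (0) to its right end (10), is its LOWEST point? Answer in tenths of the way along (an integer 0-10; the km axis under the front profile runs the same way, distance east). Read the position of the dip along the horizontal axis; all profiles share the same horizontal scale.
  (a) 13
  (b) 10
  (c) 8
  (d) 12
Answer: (b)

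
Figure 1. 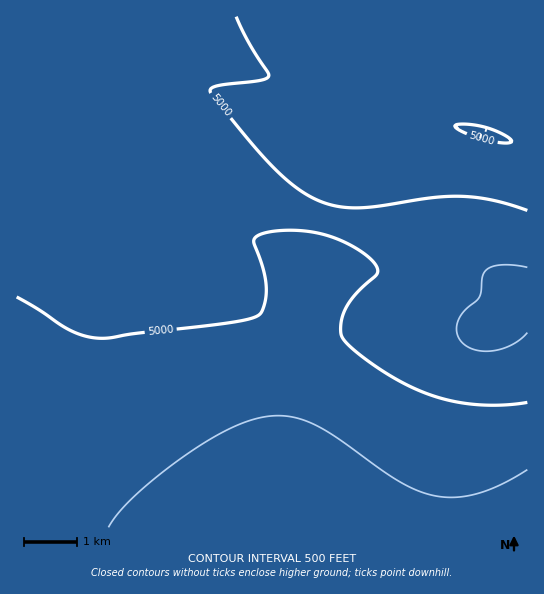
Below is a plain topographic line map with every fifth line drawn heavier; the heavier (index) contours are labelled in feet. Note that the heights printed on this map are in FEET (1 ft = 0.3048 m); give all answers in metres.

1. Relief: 1340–1780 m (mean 1540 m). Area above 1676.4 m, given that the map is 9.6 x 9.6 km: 9.7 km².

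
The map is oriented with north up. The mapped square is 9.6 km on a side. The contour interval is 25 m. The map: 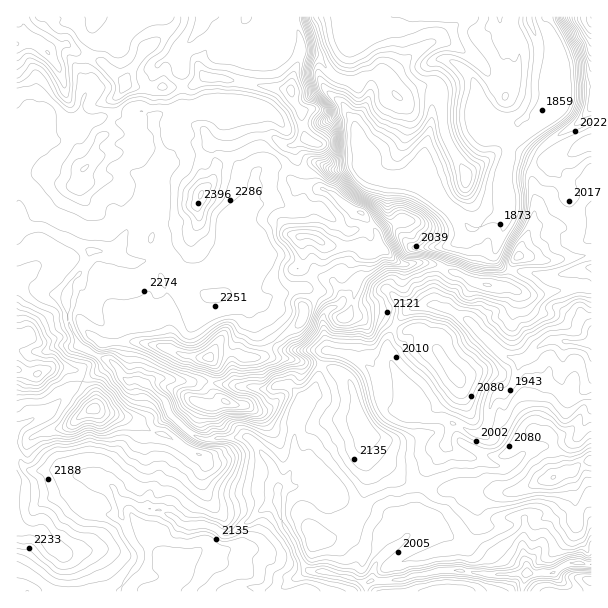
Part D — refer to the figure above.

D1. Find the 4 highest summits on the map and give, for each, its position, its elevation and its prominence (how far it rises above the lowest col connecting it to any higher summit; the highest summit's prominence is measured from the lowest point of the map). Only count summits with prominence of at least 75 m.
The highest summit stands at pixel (93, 408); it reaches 2490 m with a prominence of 673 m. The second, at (209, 357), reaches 2487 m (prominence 244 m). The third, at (291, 90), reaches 2434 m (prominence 91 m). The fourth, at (318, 240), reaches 2431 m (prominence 102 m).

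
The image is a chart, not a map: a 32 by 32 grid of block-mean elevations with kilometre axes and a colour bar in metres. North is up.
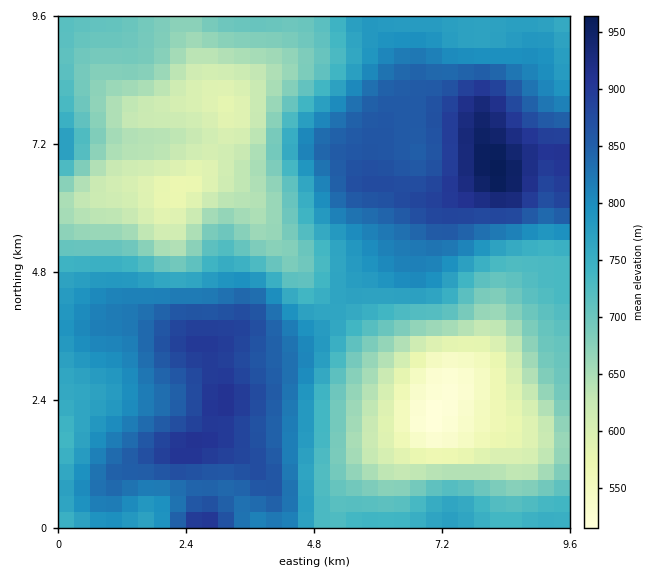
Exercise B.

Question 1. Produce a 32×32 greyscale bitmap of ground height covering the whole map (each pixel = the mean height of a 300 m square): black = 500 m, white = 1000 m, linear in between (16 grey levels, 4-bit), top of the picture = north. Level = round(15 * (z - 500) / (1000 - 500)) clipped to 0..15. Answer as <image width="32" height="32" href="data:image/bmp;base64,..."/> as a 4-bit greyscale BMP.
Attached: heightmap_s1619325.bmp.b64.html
<image width="32" height="32" href="data:image/bmp;base64,Qk12AgAAAAAAAHYAAAAoAAAAIAAAACAAAAABAAQAAAAAAAACAAATCwAAEwsAABAAAAAAAAAAAAAAABEREQAiIiIAMzMzAERERABVVVUAZmZmAHd3dwCIiIgAmZmZAKqqqgC7u7sAzMzMAN3d3QDu7u4A////AHiZmJrMupqYd3d3iIh3d4eJmpmau6qqqHd3Z3iId3d3iaqqqqqqu6h2ZlVmdmZVZomqu7u7u7uodlRERERERFV4mrvMzMu7mHZUMyIiMzNFeJqrzMzMuph2VDIRESIjRXiZqrvMzLqodlQyEBEiI0WIiZqrvMy7qHZUMhARIiNFiIiaqrzMu6l2VDIRERI0VoiJmqu8zLuphlVCERESNFaJmZq7zMu6qYdlQyERIjVmmZmavMzLuqmHZlQzMiNFZpmaqrvMzLqpiHdmVVREVmaZmqqru7u6mIiHd3dmVVZniZmZmqqqqYeIiIiIdmVmd4iJiIiImZhmeIiZmYdmZ3d3d3dmZ4d2ZniJmZmYd3d3ZmZlRFZ2ZVZ4mZqqqZiHd1VVVDNGZVVniZmqq7qqmZlUREMzRVVFZ4mqq7vLu7urREMzIjRERWiau7u8zN3cvFRDMyIjNEVomru7u83e3Mx1RDMzMzRWeau7u7vN7u3Mh1RERDM0Romru7u7ze7dzIdVRERDM0aJqru7u83t3Mx2VEREMzNFeJqru7vN3cu6dlREMzMjRWeJqru7zNy6qXZVVEMzM0VWeJqru7zMuplmVVVUMzREVmeJqqqquqmYZmZmVUREVVZniZqpmZmZmGZmZlVVVVVmZ4mZmYiIiZh2ZmZlVmZmZmeJiIiIiIiI"/>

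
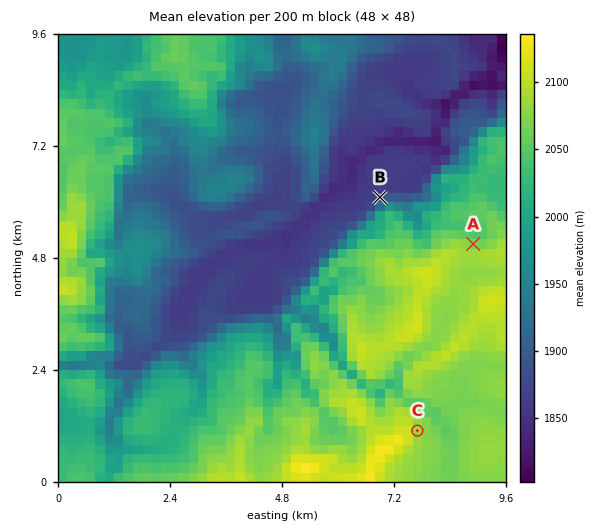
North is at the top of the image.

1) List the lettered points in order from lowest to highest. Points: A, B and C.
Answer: B A C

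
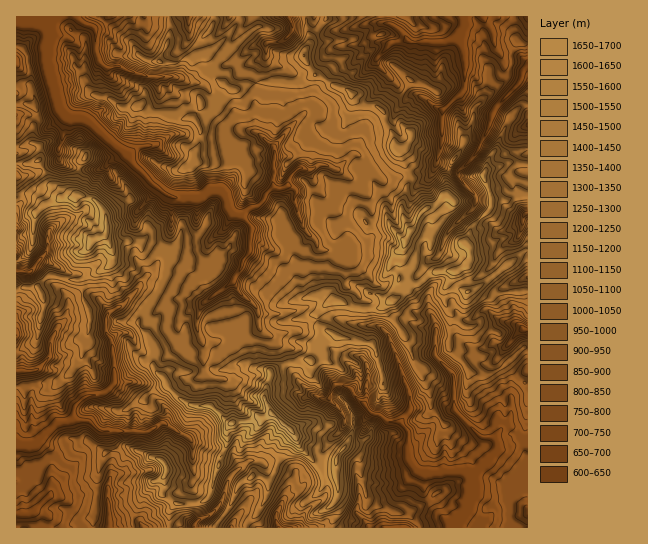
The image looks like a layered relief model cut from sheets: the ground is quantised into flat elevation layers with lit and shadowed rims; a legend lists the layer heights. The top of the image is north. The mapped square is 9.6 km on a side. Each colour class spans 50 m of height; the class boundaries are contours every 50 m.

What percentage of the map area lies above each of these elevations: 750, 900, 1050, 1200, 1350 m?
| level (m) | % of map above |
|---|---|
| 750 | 86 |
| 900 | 71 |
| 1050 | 54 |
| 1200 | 23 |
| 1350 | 7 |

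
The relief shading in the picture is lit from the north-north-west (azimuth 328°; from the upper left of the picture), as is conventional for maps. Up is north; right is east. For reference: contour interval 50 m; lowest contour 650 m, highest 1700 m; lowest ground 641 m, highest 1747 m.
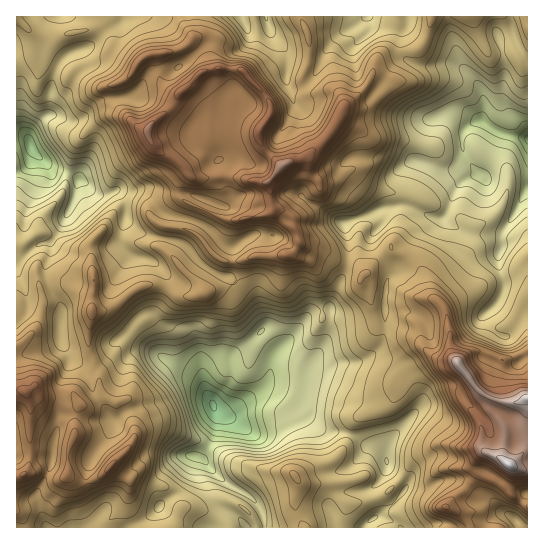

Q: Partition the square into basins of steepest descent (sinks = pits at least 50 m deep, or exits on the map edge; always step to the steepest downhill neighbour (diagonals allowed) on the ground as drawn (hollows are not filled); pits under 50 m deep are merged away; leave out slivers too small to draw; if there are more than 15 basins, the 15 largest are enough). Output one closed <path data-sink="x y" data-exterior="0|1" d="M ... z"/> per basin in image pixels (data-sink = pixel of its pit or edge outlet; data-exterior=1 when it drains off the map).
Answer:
<path data-sink="213 405" data-exterior="0" d="M190 43l-7 5-10 4-19 1-11 4-14 20-18 10 1 14 3 5 20 19 13 5 3 12 8 10 19 9 10 13-9 12 0 9 2 3-7-1-9 4-14 12 0 4 11 8 29 6 26 26 8 4 17-1-3 17-8 8-36 11-13 0-23-11-14 0-12 6-24 18-17 2-4 34 7 24 4 6 2 22-14 8-9-1-12 3-12-8-12-2-8-12-7 6 4 14 0 53-4 13-11 6 1 51 210 0 1-2-7-7-24-10 25-10 20 8 10 10 6 11 45 0-8-22 4-17-3-12 21-12 12-2 6-4 10-13 7-23 6-6 30-12 7-10-2-12 14-15 22-12 13 4 13-1-6-12 2-12-6-25-8-10-8-5-8-25-11-11-19-11-25 25-3 0-8-8-17-4-16-10-11 0-12-9-2-8-5-9 0-8 9-14 18-14 0-7-8-8-3-15-6-2-21 8-12-10-8-9-2-8 1-9 11-15 0-9-3-6-27-30-28-1-7 3-5-17z"/><path data-sink="527 139" data-exterior="1" d="M527 16l-94 0-6 21-9 12-23 4-17 7-6 14 9 1 7 4 3 6-25 22-21 0-14 26-14 15-12 9 4 6 2 11 8 8 0 7-18 14-9 14 0 8 5 9 2 8 3 3 9 6 11 0 16 10 17 4 8 8 3 0 25-25 19 11 11 11 8 25 8 5 8 10 6 25-2 12 4 11 5 5 15-11 14 1 16 8 25-11z"/><path data-sink="30 145" data-exterior="0" d="M181 16l-83 0-4 12-41 11-19-4-18-16 1 326 4-1 14-14 4-8 4-16 0-9-3-7 15-6 11 0 12 7 13 4 2-2-1 17 13 1 10-6 18-14 12-6 14 0 23 11 13 0 36-11 8-8 3-17-17 1-8-4-26-26-29-6-11-8 0-4 6-6 13-8 10-2-1-11 9-12-10-13-19-9-8-10-3-12-13-5-20-19-3-5-1-14 18-10 14-20 11-4 19-1 16-9 3-6z"/><path data-sink="386 461" data-exterior="0" d="M431 356l-20 9-15 14-3 4 2 12-8 10-29 12-6 6-7 23-10 13-6 4-12 2-21 13 9 6 25 0 11 16 8 4 5 0 21-5 11-6 18-18 10-15 12-5 13-11 23 4 15-1 24 12 4-28-4-9-13-15 4-8-9-4-10-10-19-25-12 0z"/><path data-sink="374 518" data-exterior="0" d="M447 444l-8 0-13 11-12 5-10 15-18 18-20 8-17 3-13-9-6-11-25 0-6-3-4 25 6 17 4 5 165 0-2-6-10-10-11-6 24-23 6-10-2-7 1-5 3-6 6-4-8-4-15 1z"/><path data-sink="266 17" data-exterior="1" d="M299 16l-44 0 2 27-4 14-9 13 0 3 20 21 7 11 0 9-11 15-1 9 5 12 17 15 24-8 12-9 14-15 12-23 0-9-9-10-20 2-4-1-7-9-2-5 8-21 0-16z"/><path data-sink="59 327" data-exterior="0" d="M66 284l-11 0-15 6 3 7 0 9-4 16-4 8-14 14-5 2 0 44 10 2 8-7 3 8 8 6 9 0 12 8 12-3 9 1 14-8-2-22-4-6-7-24 0-11 4-15 0-24z"/><path data-sink="369 17" data-exterior="1" d="M431 16l-130 0 8 25-1 22-7 15 3 8 10 7 20-2 7 7 2 10 22-21 13-27 17-7 23-4 5-4 8-20z"/><path data-sink="242 17" data-exterior="1" d="M254 16l-59 1 0 17-6 8 12 12 5 17 7-3 14 0 17 3 9-14 4-14 0-14z"/><path data-sink="515 519" data-exterior="0" d="M478 472l-7 11-24 23 11 6 13 16 56 0 1-22-13-7-10-14-23-9z"/><path data-sink="62 17" data-exterior="1" d="M97 16l-80 0-1 2 18 17 19 4 41-11 3-7z"/><path data-sink="17 457" data-exterior="1" d="M23 391l-7 0 1 85 4 0 6-5 4-13 0-53-4-12z"/><path data-sink="246 527" data-exterior="1" d="M223 499l-26 10 24 10 8 9 28-1-5-10-10-10z"/>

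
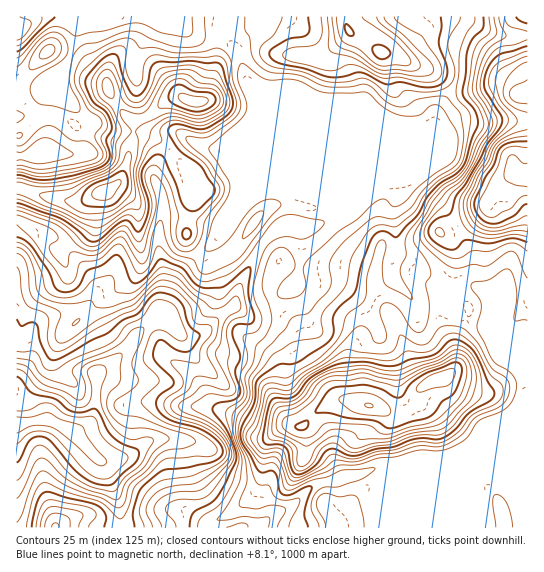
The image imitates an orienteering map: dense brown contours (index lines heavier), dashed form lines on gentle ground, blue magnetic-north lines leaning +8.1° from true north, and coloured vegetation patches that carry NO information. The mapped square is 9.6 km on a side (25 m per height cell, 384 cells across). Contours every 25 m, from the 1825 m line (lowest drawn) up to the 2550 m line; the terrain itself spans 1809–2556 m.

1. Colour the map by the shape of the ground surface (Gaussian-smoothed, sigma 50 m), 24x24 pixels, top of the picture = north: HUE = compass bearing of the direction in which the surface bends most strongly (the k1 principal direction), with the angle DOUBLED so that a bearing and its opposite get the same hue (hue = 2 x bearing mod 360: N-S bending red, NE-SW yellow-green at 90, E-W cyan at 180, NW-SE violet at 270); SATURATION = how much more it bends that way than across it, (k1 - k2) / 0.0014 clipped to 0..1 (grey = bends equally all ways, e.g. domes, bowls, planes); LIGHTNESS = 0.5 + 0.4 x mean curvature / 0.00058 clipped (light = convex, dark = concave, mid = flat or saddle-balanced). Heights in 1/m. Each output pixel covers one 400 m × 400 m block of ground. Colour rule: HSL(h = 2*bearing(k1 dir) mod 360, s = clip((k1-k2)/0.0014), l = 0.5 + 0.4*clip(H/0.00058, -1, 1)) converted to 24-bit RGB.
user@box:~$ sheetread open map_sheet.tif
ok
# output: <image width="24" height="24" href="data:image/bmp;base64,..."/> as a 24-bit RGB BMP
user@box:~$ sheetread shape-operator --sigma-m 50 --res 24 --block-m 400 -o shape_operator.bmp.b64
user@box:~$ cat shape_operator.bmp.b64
<image width="24" height="24" href="data:image/bmp;base64,Qk32BgAAAAAAADYAAAAoAAAAGAAAABgAAAABABgAAAAAAMAGAAATCwAAEwsAAAAAAAAAAAAAHyiF4fDbz57ejoTgHUPVoTSyvLx0ZK+adrvM7ZvzzSFjL4cmMog2sEGgkdZymn2LclidfXyAgH9/gH9/gH9/cWx/p9dkWESXL0iNqOSJXaFwcICtZAd2d4izmr+wnqfCWk6XfVeB042mtVS1/ykoADMVzuSjqnS1rFifen9/gH9/gH9/gH+AZ1qCjNeEhE6BN1iTvNmBaoVTSjMsHkBJUa6BypN4fIpiUW+LVTXK1Th44ZMrvwOu/+WxAFsFJS4FX4QQiIpWfoB8gIB/fn6AapqEhXBfgH5+Pni5wM2ZgFB6cDRXb04yGE4QW8czn3dbe2cyJwwUvCQA+tSfAzEo//TMSxZ66ofi10IiUnoPHjoPZ2cUL3cdX4Nqf4B/gIB/LKEawmIxVxYZczZ2t2dwobB6XFccV0ELNSAOEFKMzPz26X714tH6zPDifza5N54+zyeh8NDsg1nKg9GydL+OG1tEaHxif4B/ksxSRx0dx3xmCn2huNzNkHzCbFjd2NL5ztf7fdX8H2XQv0eUzvbp73vg2nLdmYnWwtXwernjt3nVz6TXxoWVVzinI7lFNYFpli9YuGSrourAEUfDWrBZmW1UO5RLZXQmpMtjdhs7Kgkgt/24HnM2vDXJ59bqlqTXoLfCaEfK3YLy3XPExc+gT6bIrabiNySrM3141s6WlbsoLioMKWw3r2eaqlSTf93KrClXlyOWM9C2tMw9moZDDGYo0co3wpdMvKN4YzJcLKBaq3vt+9DljrPURRxkh0RtXnzB0XywyJCEXV27PsOXF2lkv9ivRGqZWCiVyVy0V7RpX7eJpIRzYZF6LFo93p83ZGsnXUAxV7k5JDEc0flmxiRQZS9rf4F3klZQQ4tk5au7tWbCoZtRHmEzILYaVBFD0btCEYhUldyOijYykqJolWGIWUqGkbhpqFeEashlPUiFZp5OqqsxkTQqYl6Bo2F6sECkq3REWKIfPEmo15DI19mDECUnLzFPvLA2hddGBgststOLXZllWV96ZpGXnXx9qFhwmMOHbDNunLBviGF4spyDXmF/pFmXTziHuneV6OfKNFp6THuN9qquHTeFNkBv1tiwlbtsBUVU2cKeb4hoYW55YnZaXnRUybuDgkV/jFyfnppsnphbf15KTnxPmWdQMh48mM9/2pNZsmIgF1lW5rRoSgjglEK5SeiF1JrfP6fOGbCewJ+nVGKchHugZnmVy517MmmXnFhZfzcztcJdWoaDhZdYP4lfM8PfYcNFehg+8t3BCkBPzP97AAxa677iceStIWFk9au+BWpJtbdLX1B7aoCEe3macaC6i1Xmoz7f7MbseYbTmx5Gq5coIVcpUTQaZj4dTMJ9rc+E109jQf9MACVltNIz55QzIVdKLaGh+8PeKIGDZp1LR5lZRXdSgKtaNn0xLEp47M+6qw+t4pbM3tzvNnHZw93/zN3/pq7/7dP48Nvwmf3SHwBPmb5b4b7EerDdJml0grY3xVPJbmOmj22BdH96SoxSoGBdHlhfdrrKbEvm8MrkyoeZw0K9bumpfDJmOoerXozQ/8Ti/KdbFQUugsqFq+aypz2xcEeGf4B+gH98gH9/gH9/f3+AfIB8c4FmS31ZDmYpIixj1H6k7KOweHqwYnQAWWMoSkwMKioJmaUA/9bMDzuEfuypr1YfbCg5dnJ+gH9/gH9/gH9/f3+Af3+Af4B/f4B/f4B/ZX5nDSAmM5M+8NPPvKzg67DjNkKRlbO3G2LC1JAW8b5gjsokMQ0CiV4ALnoZMG9IfYB+gH9/gH9/f3+Af3+AgH9/gHNtgHxbfHdiKTpfHIc/e7QPxogYdMI9ZXCneUKeaw0zQ/9kYp77/6Dkli/q1+b0x+7vBJ7oVmqGf4B/gH19gH1pfn1md0pXol47aK1mQmppeEl2RSoqoqAwutEjwMRVfnhxWhx6n6/Z1PvQCA0ruVKQ1/L0a7Ln+dXSOgxZgj9Eb3E/YzQqmG0ubIk4QiM9o9pQeS0ncrtLAW6ip3XcodzZuczi+l/JSqQeF3eJWcq9/OLKDAgrX+GVfciEw13D7p+LNAtKu0l80EukVKDRrNverkW+rDDBhsblvvb5zOTrAwhjRpuax9q+q5bJPxq29tXlClm+RqR+44uHTEHWT8BYVl4xYDcjyHAiWiuBebrPjq3edXHY2iG40V3JluzlwOjndkrBqHBIFBVPT7mrp8VjaYksDDcQ4OsAiCgvc3tHS24srYAzdExCeGNVdlJ9qaZ+dXyXTnJlm5dZb05aVzd41PC6SclCe4QpcTJHsIJ0SV6NJlpYsEApzZ4/"/>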